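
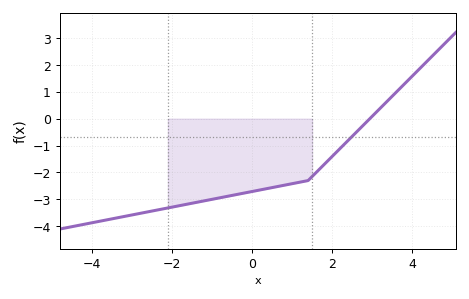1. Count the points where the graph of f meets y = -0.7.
1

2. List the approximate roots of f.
2.94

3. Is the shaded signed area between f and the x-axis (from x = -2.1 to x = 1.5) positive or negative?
negative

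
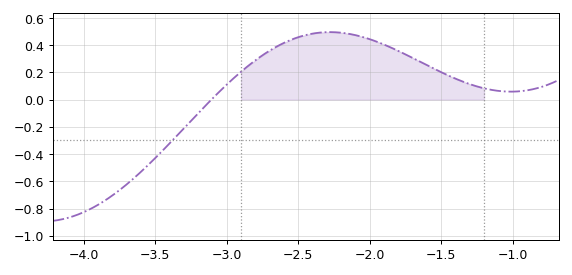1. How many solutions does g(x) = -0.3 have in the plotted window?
1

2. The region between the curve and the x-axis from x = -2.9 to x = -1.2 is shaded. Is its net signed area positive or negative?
positive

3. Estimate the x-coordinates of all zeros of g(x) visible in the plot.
-3.1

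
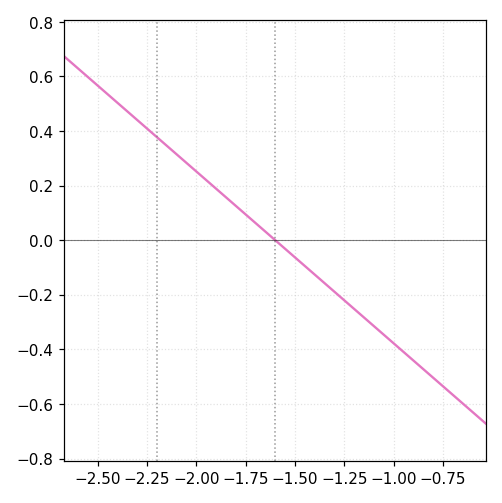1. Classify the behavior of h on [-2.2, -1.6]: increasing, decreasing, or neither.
decreasing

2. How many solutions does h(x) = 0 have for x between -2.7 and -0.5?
1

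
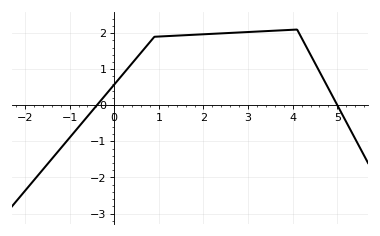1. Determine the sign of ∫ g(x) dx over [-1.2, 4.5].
positive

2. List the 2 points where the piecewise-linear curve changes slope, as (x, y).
(0.9, 1.9); (4.1, 2.1)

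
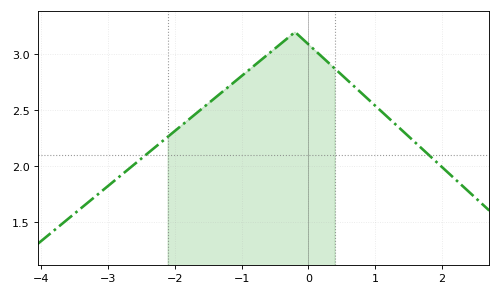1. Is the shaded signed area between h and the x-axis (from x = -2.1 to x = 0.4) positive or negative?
positive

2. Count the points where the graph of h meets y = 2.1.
2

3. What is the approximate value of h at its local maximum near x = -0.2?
3.2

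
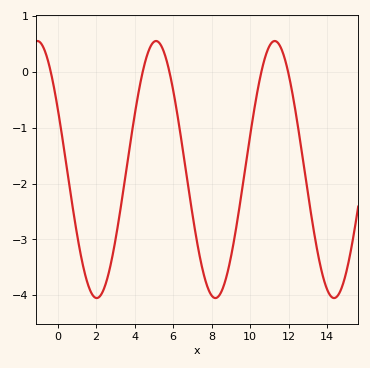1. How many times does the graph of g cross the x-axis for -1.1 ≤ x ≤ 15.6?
5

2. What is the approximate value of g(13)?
-2.2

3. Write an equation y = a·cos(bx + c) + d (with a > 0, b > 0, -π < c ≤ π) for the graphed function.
y = 2.3cos(1x + 1.1) - 1.75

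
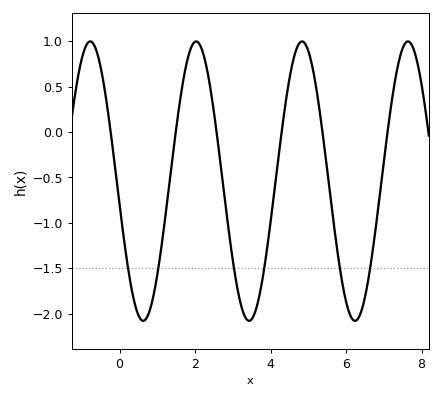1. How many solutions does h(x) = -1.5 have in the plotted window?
6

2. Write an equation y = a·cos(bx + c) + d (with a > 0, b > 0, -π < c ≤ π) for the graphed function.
y = 1.54cos(2.24x + 1.74) - 0.54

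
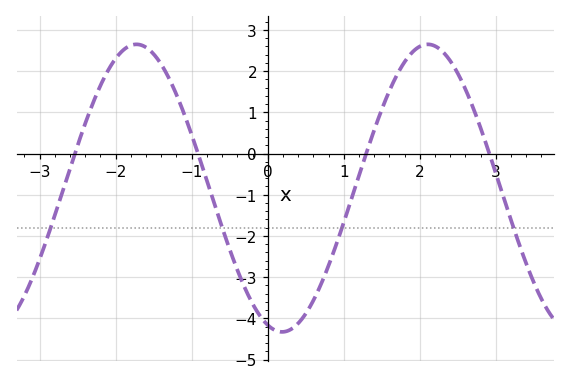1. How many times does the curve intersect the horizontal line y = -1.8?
4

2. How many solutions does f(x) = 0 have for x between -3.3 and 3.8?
4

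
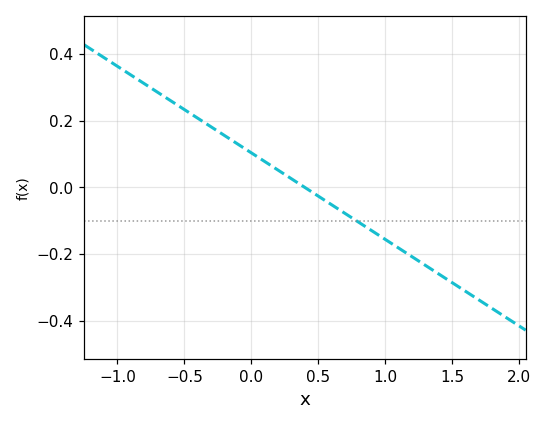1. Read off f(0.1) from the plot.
0.078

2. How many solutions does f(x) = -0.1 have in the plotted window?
1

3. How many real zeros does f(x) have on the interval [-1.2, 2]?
1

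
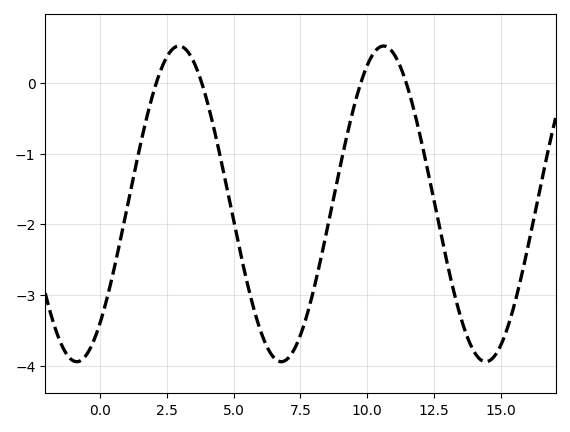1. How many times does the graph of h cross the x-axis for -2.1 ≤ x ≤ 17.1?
4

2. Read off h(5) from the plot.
-1.9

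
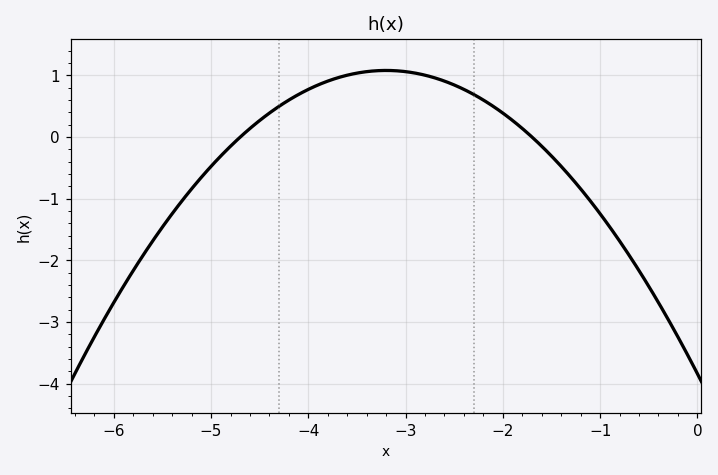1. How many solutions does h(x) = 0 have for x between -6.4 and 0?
2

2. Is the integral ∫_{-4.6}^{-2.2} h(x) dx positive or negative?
positive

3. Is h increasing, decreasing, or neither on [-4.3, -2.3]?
neither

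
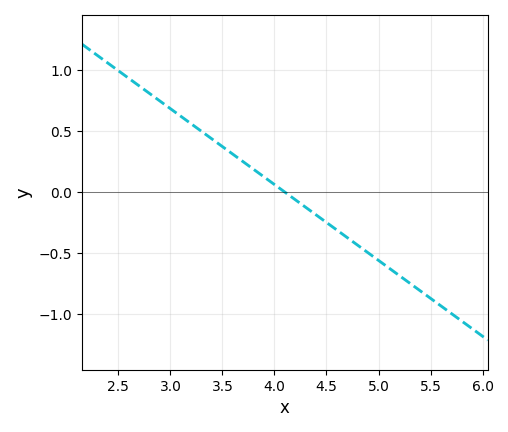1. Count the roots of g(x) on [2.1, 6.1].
1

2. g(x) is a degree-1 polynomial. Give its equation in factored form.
y = -0.62(x - 4.1)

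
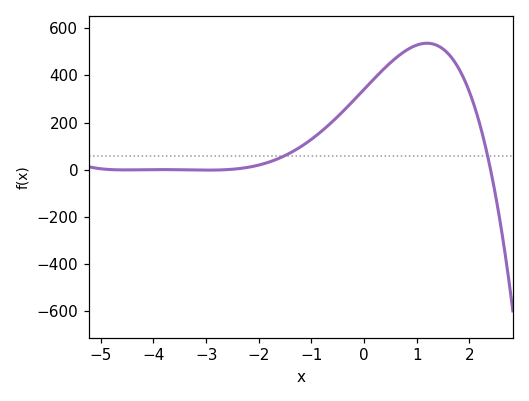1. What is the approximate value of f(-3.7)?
0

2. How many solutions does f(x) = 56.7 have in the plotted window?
2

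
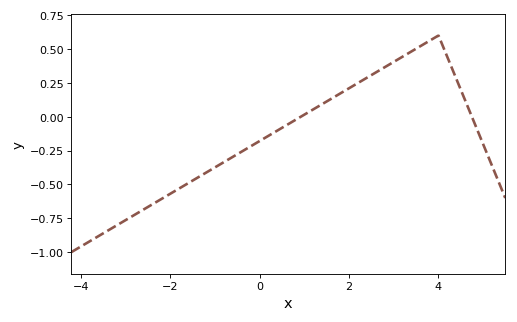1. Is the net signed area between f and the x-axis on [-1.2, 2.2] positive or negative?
negative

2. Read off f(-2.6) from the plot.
-0.68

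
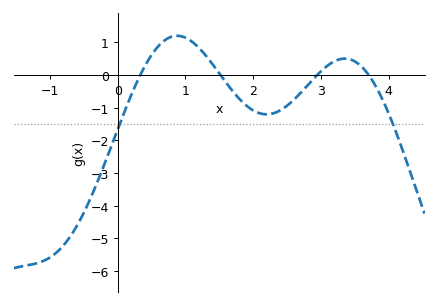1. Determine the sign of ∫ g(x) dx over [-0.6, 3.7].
negative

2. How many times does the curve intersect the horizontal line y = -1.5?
2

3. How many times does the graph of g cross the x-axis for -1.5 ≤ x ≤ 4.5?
4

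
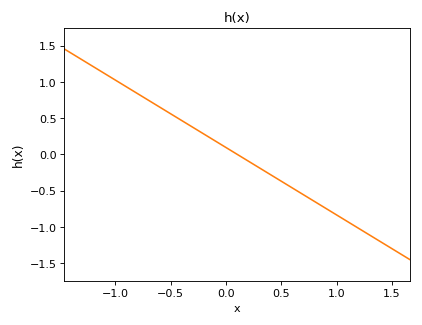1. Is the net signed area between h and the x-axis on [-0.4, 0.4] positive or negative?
positive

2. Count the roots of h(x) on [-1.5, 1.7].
1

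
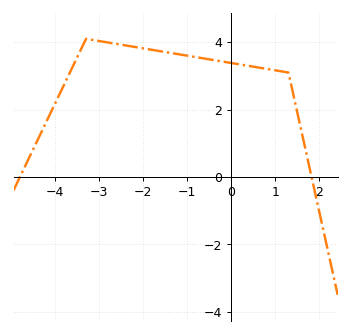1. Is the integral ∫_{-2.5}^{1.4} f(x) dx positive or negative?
positive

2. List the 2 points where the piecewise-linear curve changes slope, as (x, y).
(-3.3, 4.1); (1.3, 3.1)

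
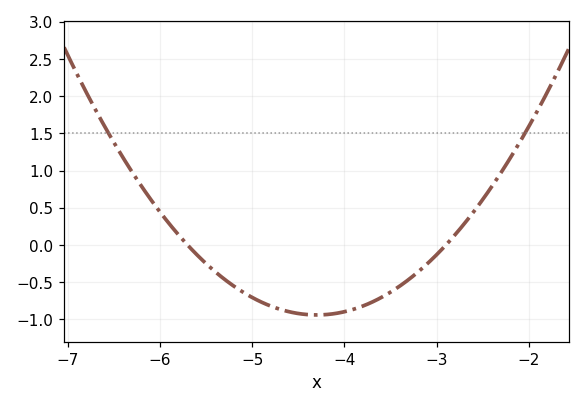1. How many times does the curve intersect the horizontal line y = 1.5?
2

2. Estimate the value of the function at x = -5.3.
-0.45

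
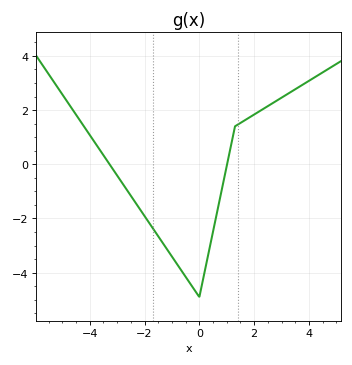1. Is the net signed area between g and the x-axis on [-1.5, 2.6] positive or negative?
negative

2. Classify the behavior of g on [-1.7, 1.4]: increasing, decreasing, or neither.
neither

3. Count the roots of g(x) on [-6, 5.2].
2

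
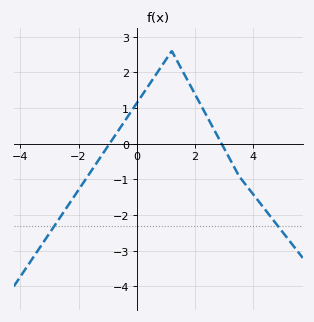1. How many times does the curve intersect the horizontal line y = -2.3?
2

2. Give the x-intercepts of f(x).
-0.937, 2.91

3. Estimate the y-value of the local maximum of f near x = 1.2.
2.6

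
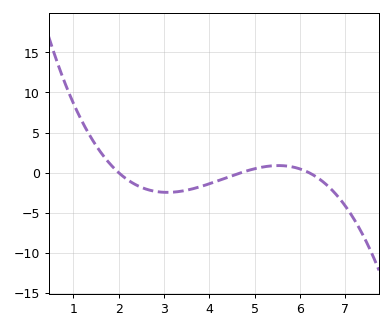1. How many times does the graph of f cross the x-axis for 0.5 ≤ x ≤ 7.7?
3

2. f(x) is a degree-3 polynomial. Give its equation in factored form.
y = -0.45(x - 2)(x - 4.7)(x - 6.2)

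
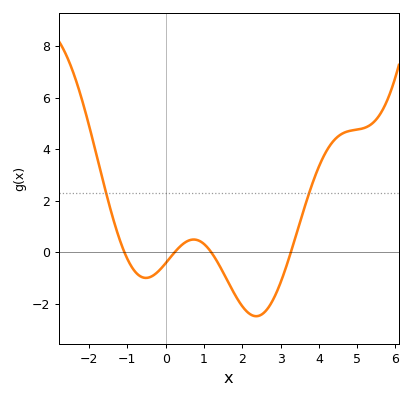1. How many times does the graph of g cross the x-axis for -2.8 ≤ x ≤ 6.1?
4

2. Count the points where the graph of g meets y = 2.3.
2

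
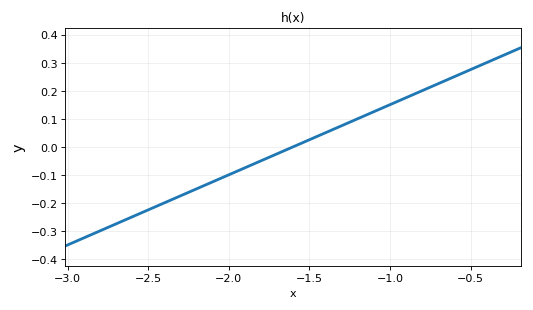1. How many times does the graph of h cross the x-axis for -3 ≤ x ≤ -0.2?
1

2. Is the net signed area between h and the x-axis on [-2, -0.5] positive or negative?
positive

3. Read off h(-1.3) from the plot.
0.08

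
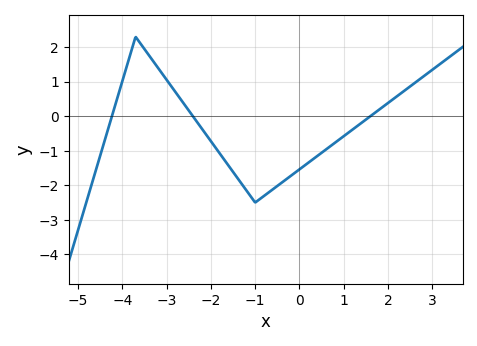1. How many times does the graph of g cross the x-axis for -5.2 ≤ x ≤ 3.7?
3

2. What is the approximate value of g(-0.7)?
-2.21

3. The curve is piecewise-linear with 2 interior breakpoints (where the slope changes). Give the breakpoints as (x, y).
(-3.7, 2.3); (-1, -2.5)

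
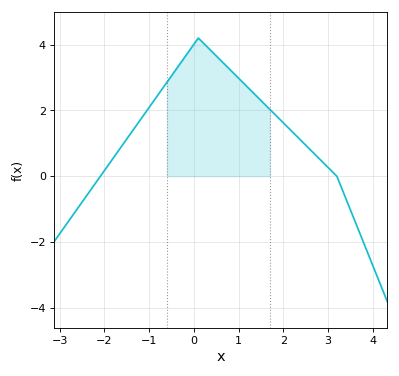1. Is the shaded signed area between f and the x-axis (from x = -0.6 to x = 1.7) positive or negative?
positive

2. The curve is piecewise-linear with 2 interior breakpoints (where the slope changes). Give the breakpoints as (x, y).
(0.1, 4.2); (3.2, 0)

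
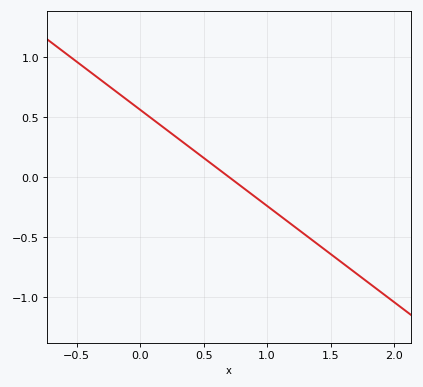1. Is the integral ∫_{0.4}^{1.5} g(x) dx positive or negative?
negative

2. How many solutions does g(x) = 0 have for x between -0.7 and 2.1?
1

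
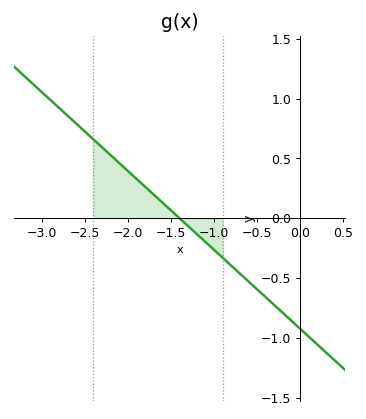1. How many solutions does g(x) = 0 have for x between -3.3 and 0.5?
1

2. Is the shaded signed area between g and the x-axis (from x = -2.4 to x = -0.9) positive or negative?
positive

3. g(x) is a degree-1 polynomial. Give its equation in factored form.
y = -0.66(x + 1.4)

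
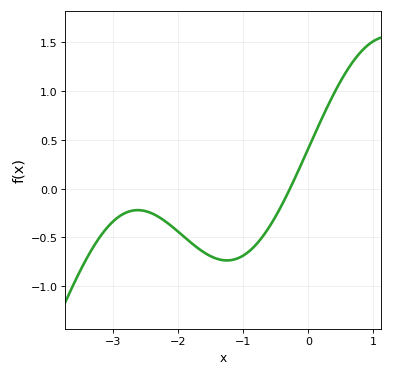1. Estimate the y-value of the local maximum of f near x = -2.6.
-0.22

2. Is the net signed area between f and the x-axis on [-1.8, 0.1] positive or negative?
negative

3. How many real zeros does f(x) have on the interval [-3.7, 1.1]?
1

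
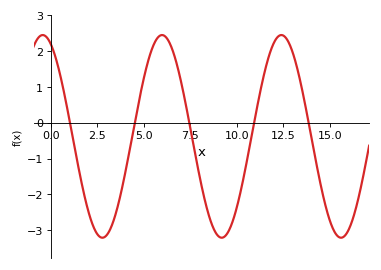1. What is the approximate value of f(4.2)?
-0.9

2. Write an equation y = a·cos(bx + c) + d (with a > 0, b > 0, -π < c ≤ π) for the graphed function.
y = 2.83cos(0.98x + 0.42) - 0.38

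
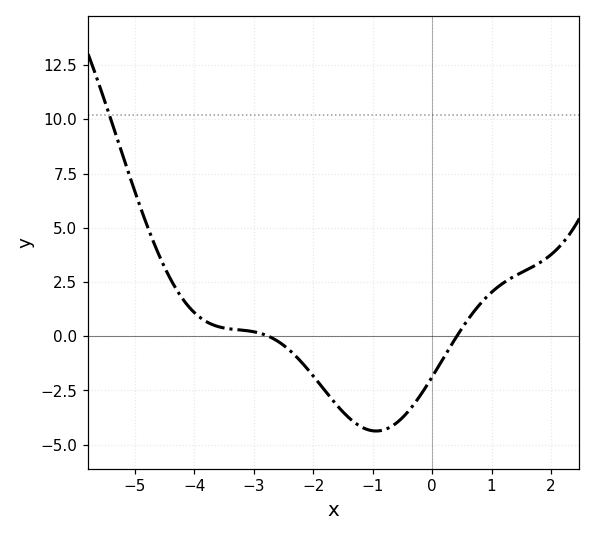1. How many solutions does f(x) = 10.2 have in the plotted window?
1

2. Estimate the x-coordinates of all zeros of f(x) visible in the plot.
-2.8, 0.4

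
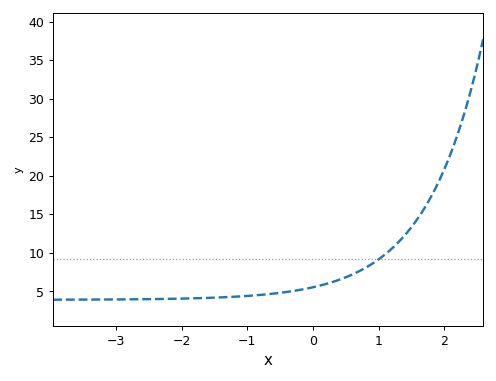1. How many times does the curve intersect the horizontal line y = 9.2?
1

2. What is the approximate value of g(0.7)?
7.5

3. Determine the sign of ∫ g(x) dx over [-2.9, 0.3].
positive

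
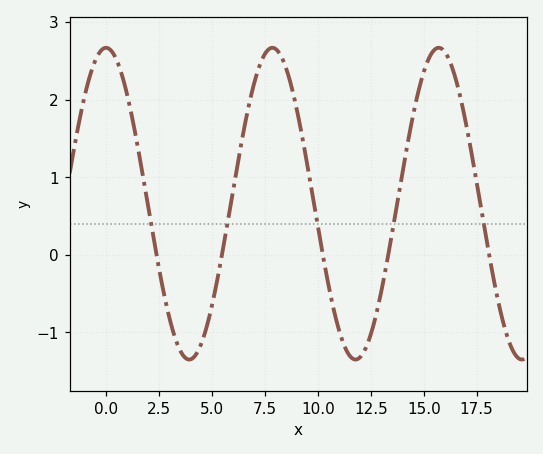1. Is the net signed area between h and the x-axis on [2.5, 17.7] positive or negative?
positive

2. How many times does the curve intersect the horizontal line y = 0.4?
5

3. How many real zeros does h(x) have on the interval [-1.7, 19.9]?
5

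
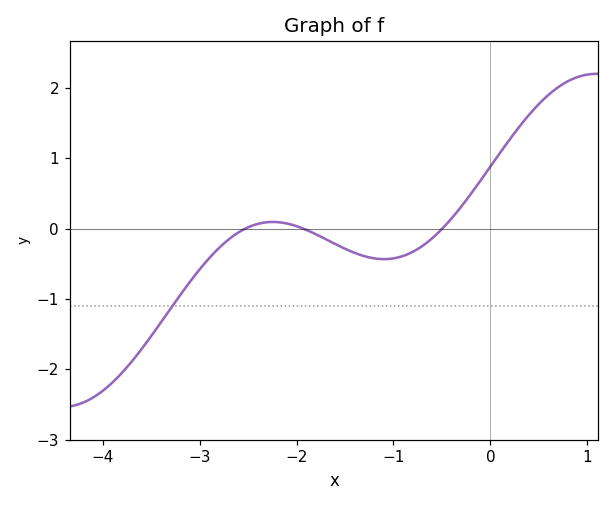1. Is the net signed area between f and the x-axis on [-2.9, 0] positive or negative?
negative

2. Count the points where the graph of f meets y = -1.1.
1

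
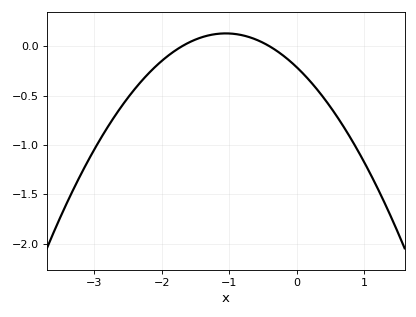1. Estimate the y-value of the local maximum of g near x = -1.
0.131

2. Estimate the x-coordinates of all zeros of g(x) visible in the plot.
-1.7, -0.4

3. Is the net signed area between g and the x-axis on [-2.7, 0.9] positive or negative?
negative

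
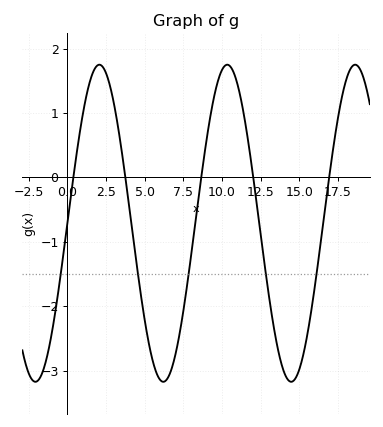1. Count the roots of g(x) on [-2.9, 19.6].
5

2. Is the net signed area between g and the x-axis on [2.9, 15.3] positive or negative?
negative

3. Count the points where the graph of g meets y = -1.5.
5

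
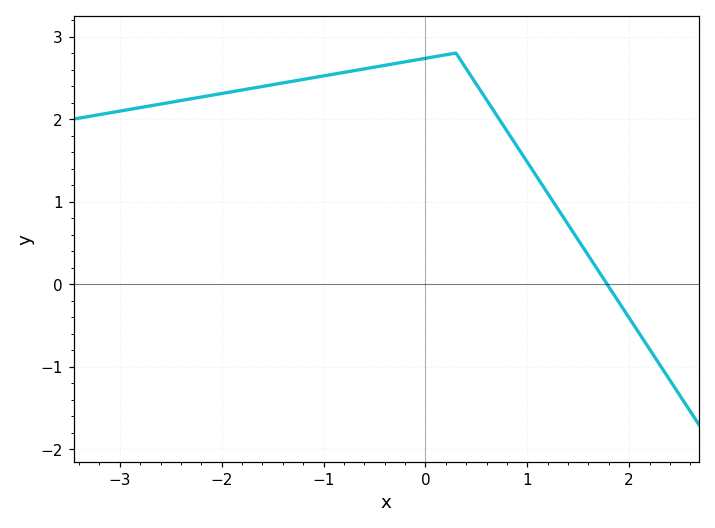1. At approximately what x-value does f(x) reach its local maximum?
0.3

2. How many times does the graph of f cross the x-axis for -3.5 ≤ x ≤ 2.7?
1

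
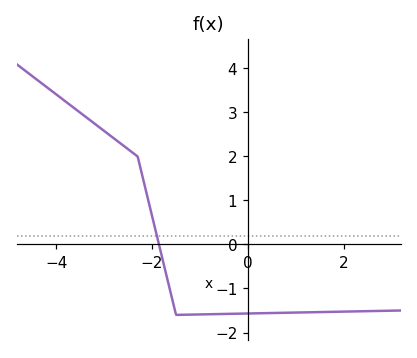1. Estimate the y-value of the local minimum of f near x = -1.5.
-1.6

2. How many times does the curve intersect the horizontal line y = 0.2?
1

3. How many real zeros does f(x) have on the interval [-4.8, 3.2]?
1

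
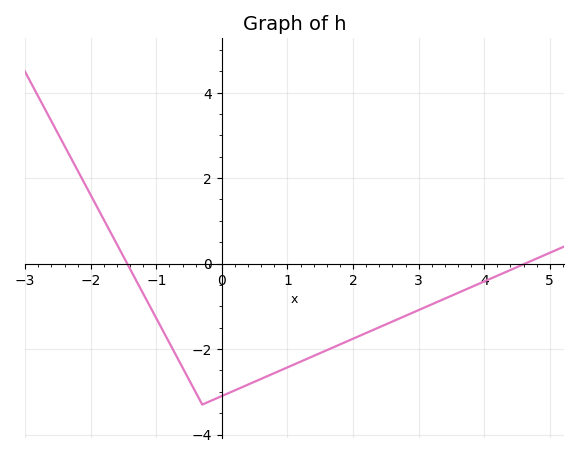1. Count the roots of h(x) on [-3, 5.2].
2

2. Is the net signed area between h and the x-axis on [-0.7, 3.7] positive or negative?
negative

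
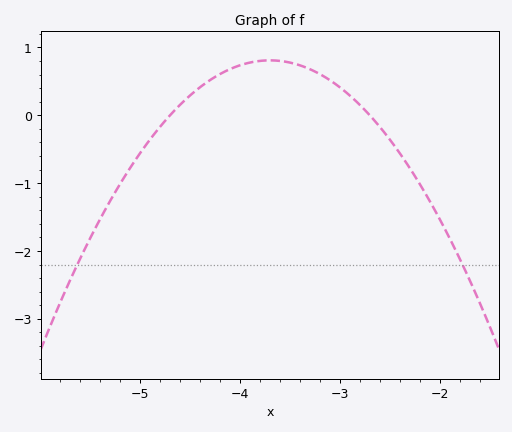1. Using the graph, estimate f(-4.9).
-0.356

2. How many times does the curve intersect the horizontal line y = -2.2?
2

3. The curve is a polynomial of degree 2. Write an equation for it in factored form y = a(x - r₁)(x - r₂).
y = -0.81(x + 4.7)(x + 2.7)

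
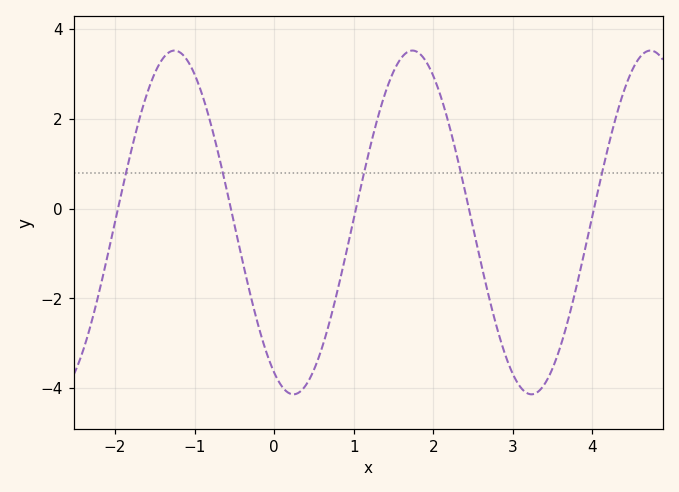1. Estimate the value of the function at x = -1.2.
3.5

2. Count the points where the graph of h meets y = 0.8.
5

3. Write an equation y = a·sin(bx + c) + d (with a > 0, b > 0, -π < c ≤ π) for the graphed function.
y = 3.83sin(2.1x - 2.08) - 0.31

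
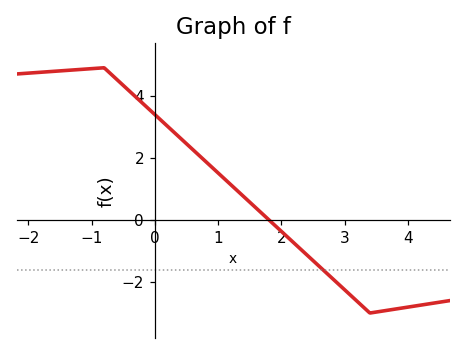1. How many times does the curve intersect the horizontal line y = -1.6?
1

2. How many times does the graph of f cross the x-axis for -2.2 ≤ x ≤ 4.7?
1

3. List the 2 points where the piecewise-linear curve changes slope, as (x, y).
(-0.8, 4.9); (3.4, -3)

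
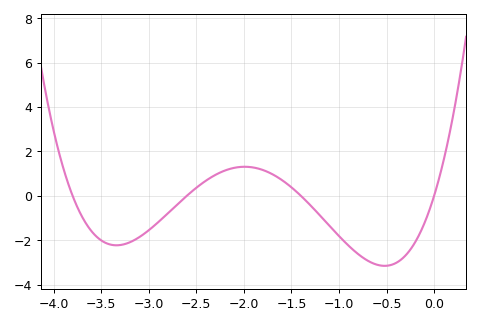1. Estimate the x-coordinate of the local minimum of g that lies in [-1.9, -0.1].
-0.52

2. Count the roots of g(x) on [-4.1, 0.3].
4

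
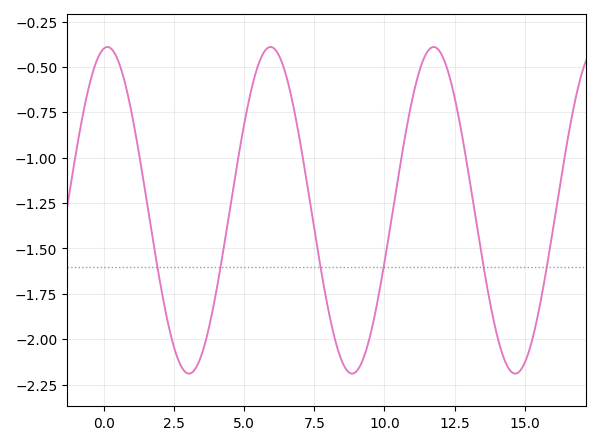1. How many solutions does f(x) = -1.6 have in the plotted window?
6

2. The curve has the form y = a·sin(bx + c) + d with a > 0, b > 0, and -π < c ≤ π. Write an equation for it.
y = 0.9sin(1.08x + 1.44) - 1.29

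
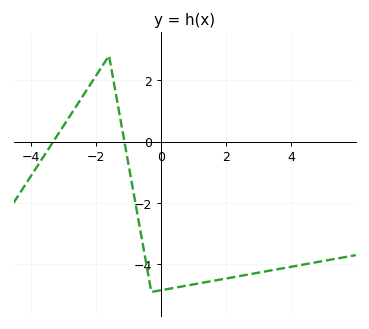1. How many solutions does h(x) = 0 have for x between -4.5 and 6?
2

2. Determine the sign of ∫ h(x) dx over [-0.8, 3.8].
negative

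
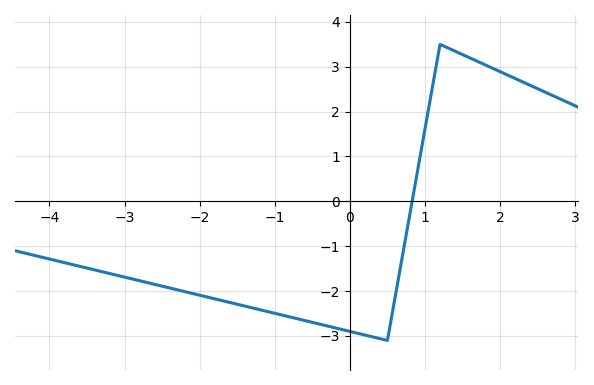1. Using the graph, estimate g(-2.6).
-1.85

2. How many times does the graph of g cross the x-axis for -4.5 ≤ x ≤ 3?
1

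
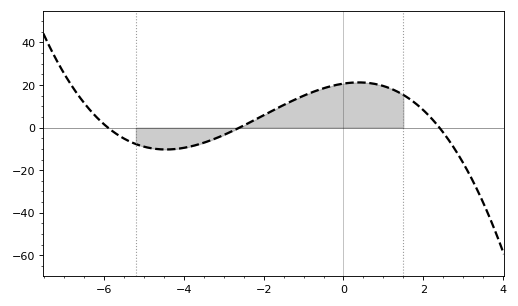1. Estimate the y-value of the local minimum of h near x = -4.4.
-10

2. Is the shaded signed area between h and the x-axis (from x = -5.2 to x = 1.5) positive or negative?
positive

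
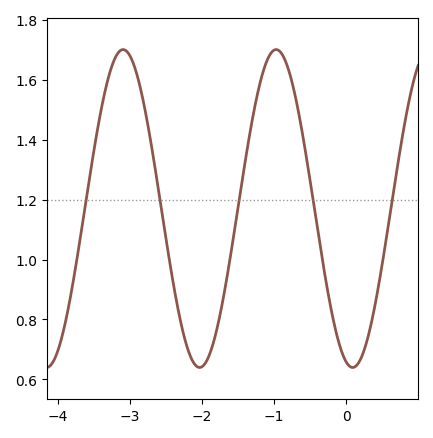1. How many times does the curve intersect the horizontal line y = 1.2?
5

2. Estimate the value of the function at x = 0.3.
0.741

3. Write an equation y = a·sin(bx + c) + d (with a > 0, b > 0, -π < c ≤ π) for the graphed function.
y = 0.53sin(2.96x - 1.83) + 1.17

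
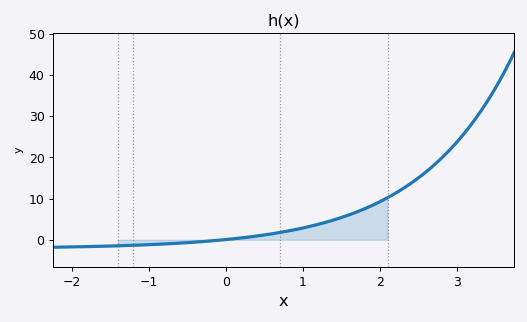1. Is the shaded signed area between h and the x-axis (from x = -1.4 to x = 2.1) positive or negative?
positive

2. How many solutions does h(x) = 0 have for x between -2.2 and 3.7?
1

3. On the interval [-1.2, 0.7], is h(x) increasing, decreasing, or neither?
increasing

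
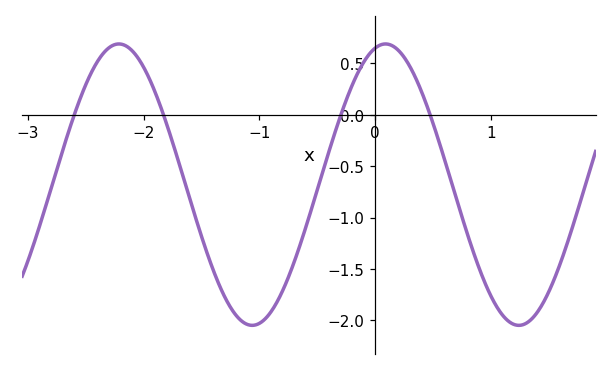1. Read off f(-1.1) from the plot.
-2.05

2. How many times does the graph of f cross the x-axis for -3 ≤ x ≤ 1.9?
4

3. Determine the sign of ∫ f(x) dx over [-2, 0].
negative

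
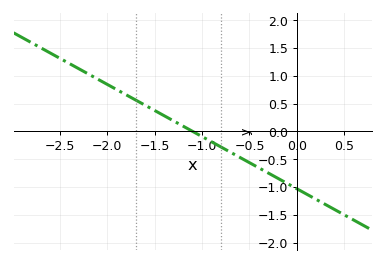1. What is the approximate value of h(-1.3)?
0.2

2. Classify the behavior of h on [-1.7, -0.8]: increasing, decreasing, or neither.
decreasing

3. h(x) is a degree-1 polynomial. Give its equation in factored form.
y = -0.94(x + 1.1)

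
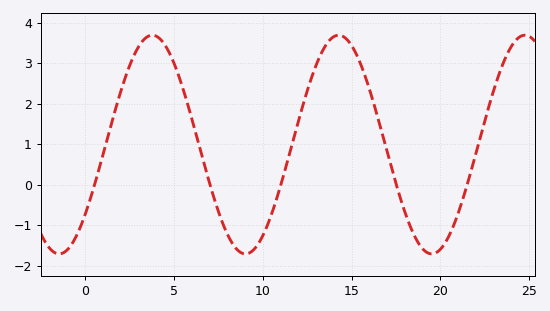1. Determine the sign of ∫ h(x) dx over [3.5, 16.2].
positive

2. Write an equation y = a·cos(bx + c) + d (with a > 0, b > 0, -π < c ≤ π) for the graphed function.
y = 2.7cos(0.6x - 2.3) + 0.99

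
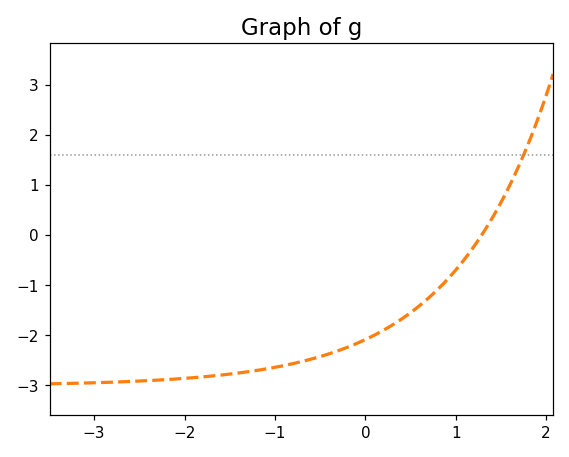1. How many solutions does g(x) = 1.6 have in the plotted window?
1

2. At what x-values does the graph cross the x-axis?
1.3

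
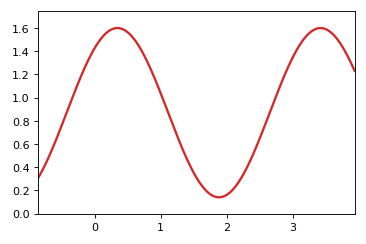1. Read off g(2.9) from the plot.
1.22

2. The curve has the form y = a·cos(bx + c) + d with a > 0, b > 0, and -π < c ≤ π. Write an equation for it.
y = 0.73cos(2x - 0.7) + 0.87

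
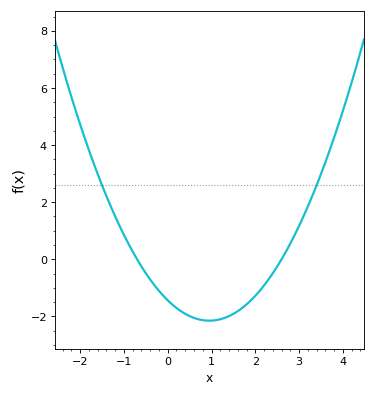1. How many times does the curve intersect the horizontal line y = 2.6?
2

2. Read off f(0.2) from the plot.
-1.71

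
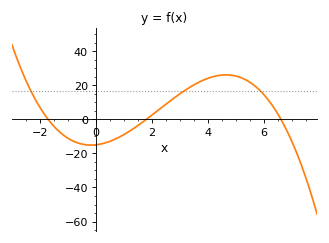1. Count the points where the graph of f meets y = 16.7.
3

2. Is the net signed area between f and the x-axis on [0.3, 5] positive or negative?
positive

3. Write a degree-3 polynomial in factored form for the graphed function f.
y = -0.74(x + 1.7)(x - 1.8)(x - 6.6)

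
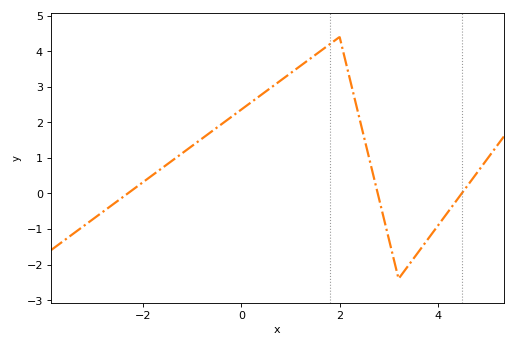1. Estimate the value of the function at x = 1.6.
4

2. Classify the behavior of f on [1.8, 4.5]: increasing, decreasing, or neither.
neither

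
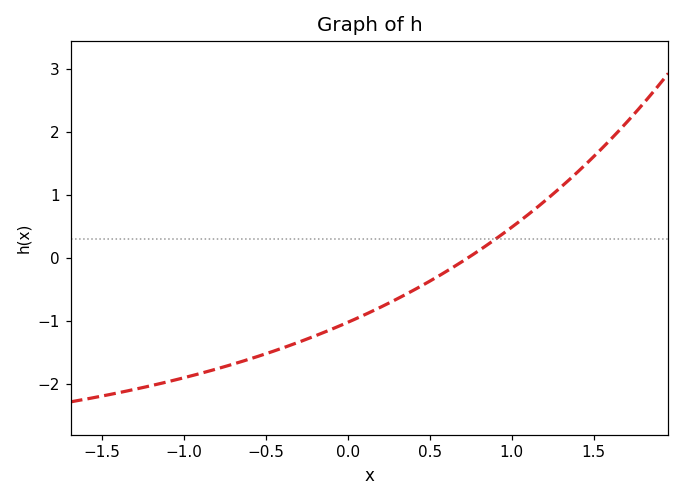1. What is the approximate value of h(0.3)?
-0.6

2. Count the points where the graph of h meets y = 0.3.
1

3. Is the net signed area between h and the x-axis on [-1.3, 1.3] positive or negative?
negative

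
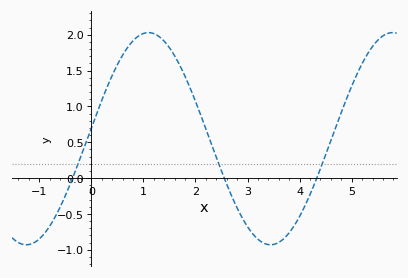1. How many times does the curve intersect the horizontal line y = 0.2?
3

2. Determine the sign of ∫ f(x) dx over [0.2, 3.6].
positive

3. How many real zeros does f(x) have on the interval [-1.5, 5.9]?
3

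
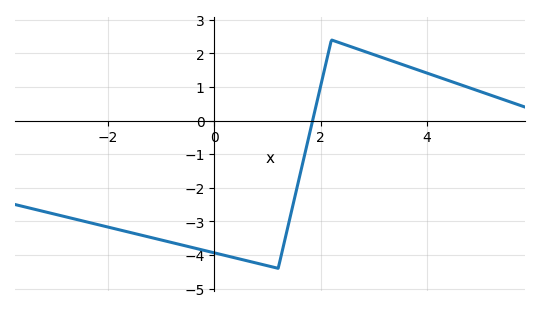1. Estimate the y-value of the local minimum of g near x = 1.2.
-4.4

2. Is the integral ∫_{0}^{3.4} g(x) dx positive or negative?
negative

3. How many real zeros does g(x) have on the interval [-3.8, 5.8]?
1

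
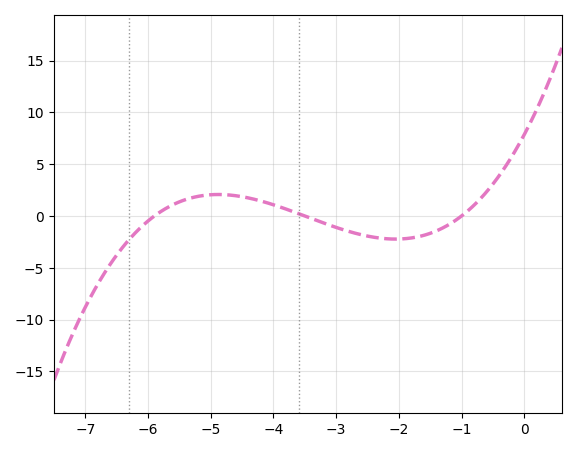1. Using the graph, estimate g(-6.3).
-2.26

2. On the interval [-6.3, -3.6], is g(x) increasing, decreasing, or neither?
neither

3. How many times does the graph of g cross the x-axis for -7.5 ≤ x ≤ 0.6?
3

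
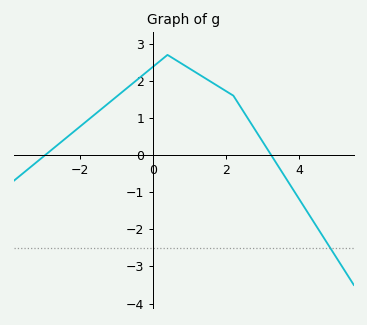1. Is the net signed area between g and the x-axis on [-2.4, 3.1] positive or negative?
positive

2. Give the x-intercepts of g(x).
-2.94, 3.23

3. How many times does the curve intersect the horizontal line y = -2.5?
1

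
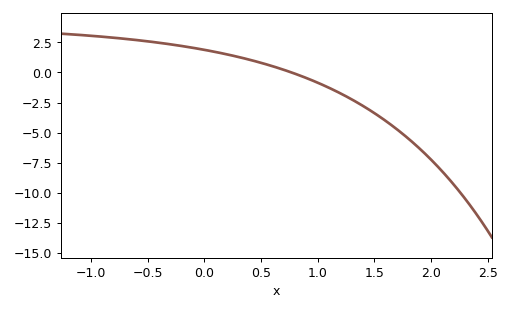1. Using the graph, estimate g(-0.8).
2.8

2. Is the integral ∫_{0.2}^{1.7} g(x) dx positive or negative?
negative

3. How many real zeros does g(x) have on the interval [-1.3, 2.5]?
1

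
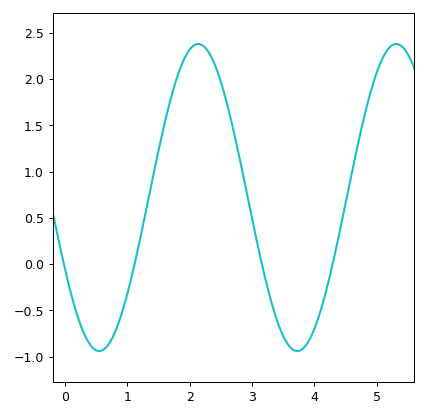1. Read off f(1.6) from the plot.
1.55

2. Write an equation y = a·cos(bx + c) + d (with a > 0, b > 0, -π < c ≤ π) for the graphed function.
y = 1.66cos(2x + 2.1) + 0.72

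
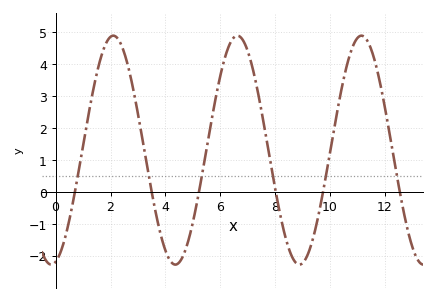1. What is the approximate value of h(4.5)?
-2.21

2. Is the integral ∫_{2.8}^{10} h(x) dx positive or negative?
positive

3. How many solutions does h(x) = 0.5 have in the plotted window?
6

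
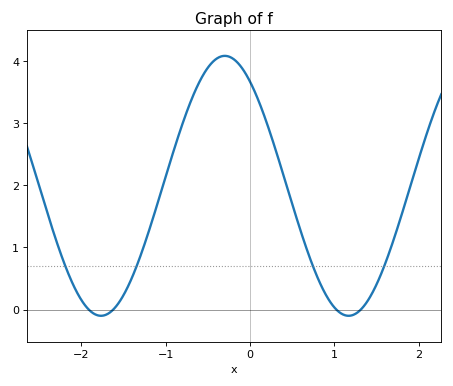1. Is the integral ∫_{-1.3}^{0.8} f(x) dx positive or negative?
positive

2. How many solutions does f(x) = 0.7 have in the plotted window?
4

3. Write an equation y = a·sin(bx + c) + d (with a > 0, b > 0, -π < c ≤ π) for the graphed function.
y = 2.09sin(2.1x + 2.2) + 1.99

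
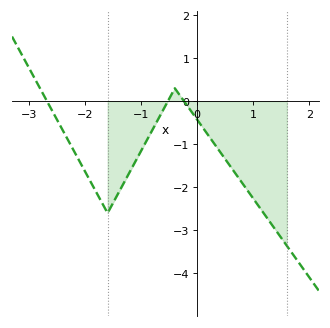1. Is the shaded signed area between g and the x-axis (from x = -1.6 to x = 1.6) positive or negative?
negative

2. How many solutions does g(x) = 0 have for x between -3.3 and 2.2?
3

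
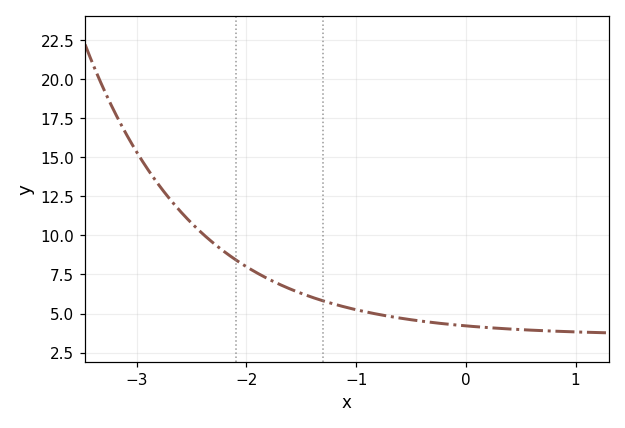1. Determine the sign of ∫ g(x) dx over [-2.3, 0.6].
positive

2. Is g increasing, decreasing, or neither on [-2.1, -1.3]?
decreasing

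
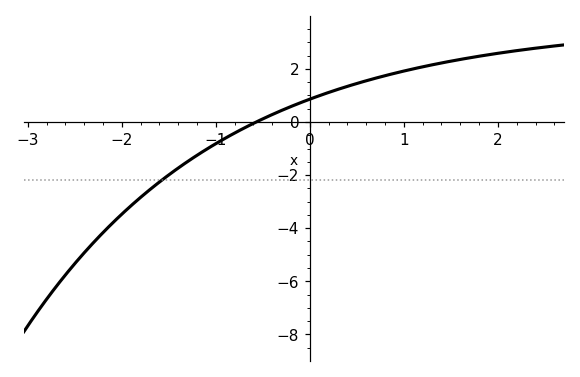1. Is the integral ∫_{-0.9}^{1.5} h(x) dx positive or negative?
positive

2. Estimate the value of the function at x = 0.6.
1.6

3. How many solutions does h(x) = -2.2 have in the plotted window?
1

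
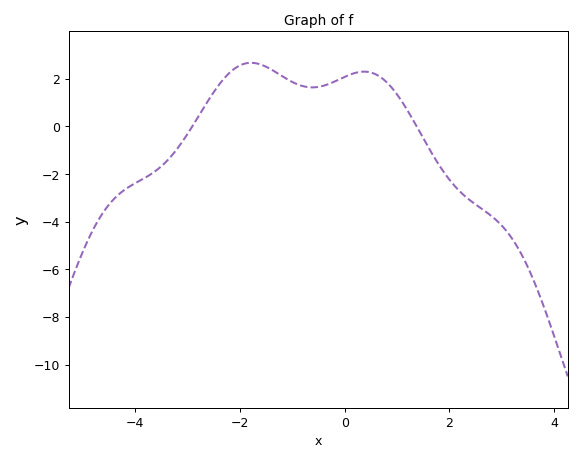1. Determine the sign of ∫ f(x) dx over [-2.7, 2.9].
positive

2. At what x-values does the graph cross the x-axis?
-2.91, 1.37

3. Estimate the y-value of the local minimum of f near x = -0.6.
1.64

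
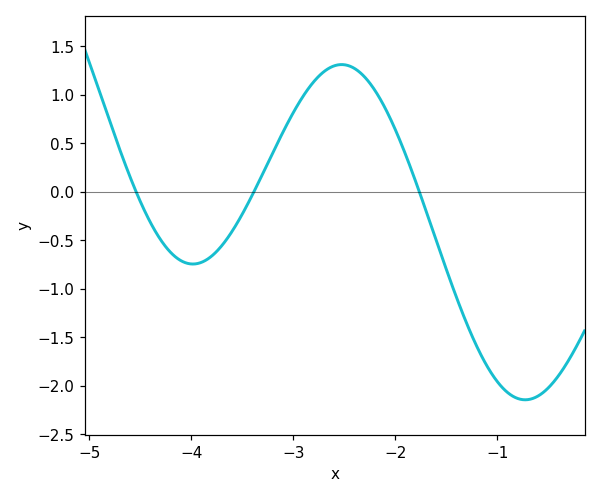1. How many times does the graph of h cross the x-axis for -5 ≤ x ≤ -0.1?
3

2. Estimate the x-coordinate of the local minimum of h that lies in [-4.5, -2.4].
-3.99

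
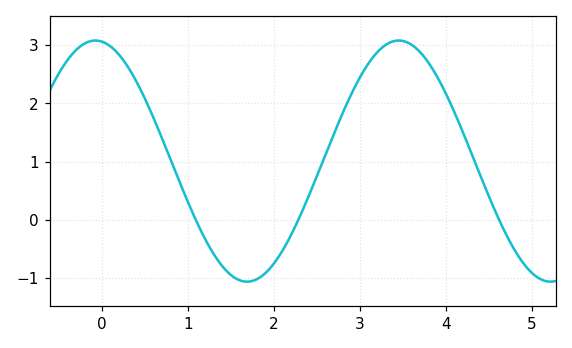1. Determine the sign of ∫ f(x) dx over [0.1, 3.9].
positive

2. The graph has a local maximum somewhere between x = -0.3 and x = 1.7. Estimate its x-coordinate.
-0.079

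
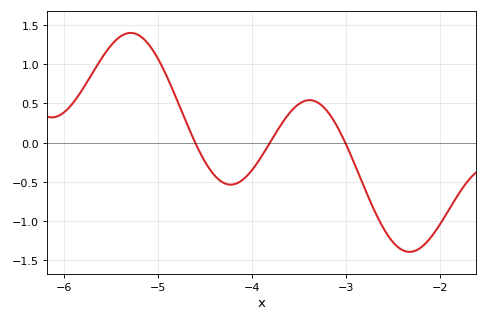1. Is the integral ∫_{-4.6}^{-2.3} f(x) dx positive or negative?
negative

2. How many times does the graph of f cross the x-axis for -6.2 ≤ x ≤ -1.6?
3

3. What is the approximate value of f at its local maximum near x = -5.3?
1.4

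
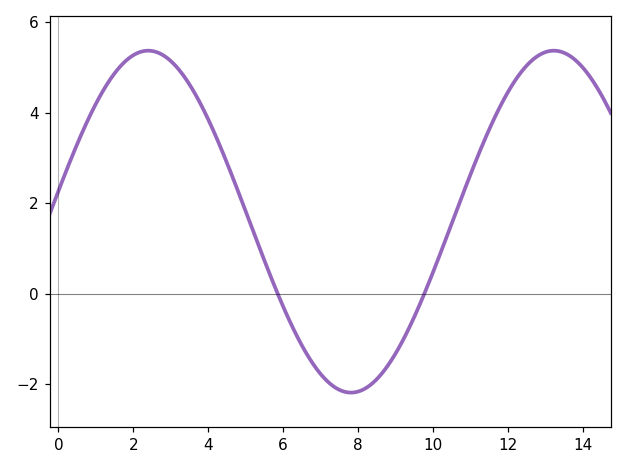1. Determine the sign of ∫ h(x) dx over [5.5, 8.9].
negative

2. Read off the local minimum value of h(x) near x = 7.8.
-2.19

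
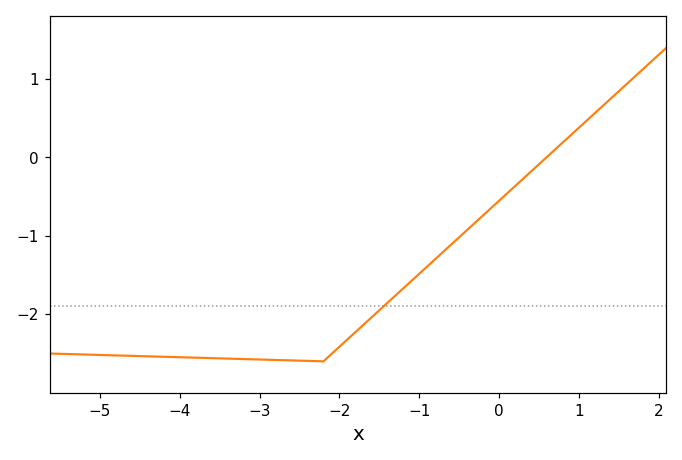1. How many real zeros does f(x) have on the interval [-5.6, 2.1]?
1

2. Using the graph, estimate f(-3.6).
-2.6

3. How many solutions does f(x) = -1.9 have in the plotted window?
1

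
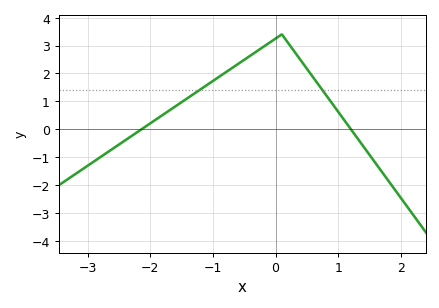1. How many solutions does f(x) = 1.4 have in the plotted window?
2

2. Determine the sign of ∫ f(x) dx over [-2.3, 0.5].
positive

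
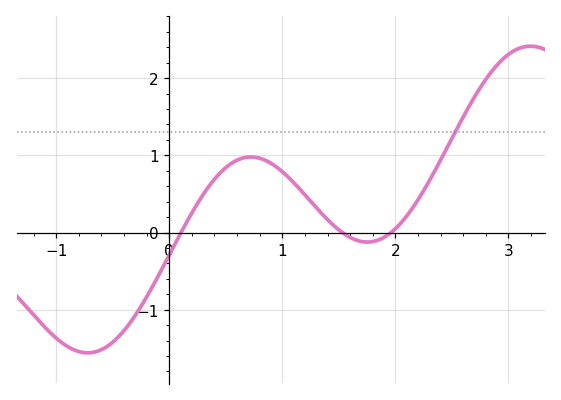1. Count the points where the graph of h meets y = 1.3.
1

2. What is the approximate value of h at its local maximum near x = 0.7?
0.978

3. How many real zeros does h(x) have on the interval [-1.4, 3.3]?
3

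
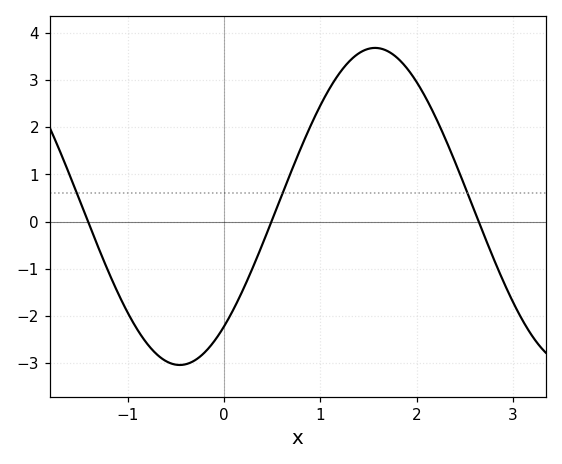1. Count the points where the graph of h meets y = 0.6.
3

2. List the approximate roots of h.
-1.4, 0.5, 2.6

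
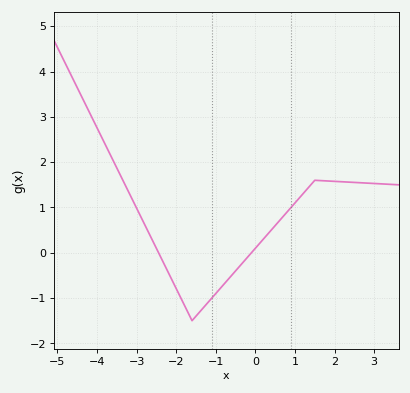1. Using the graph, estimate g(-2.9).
0.807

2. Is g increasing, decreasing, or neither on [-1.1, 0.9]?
increasing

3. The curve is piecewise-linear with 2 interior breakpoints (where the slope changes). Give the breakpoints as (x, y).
(-1.6, -1.5); (1.5, 1.6)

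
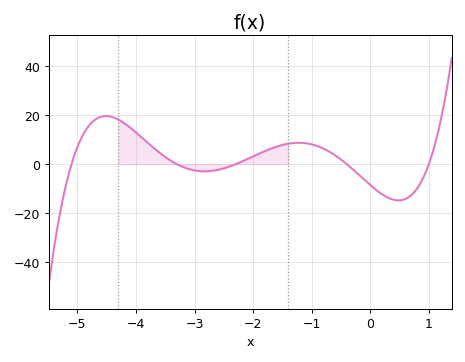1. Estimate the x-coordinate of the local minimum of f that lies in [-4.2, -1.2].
-2.83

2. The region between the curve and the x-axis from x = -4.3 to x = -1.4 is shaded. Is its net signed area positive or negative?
positive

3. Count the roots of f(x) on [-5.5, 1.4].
5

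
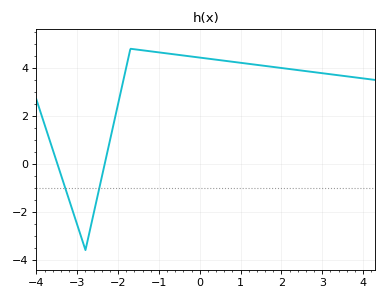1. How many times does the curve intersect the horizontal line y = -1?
2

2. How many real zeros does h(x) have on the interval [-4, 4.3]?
2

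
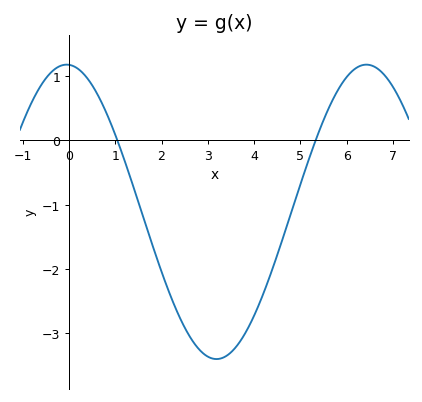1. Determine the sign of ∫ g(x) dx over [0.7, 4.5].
negative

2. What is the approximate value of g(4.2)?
-2.38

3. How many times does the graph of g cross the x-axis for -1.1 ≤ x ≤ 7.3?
2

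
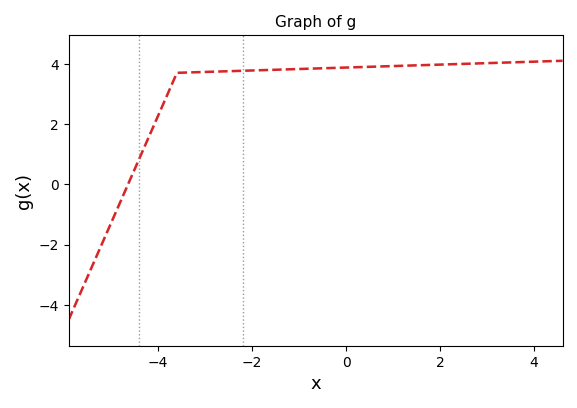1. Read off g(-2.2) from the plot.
3.8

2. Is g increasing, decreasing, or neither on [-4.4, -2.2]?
increasing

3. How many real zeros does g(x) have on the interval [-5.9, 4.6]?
1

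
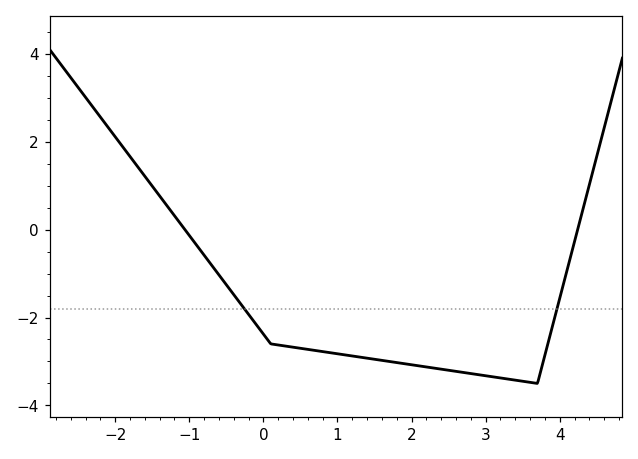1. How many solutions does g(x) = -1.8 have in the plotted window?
2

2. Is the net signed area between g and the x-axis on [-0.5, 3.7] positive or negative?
negative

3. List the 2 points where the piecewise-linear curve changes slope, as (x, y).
(0.1, -2.6); (3.7, -3.5)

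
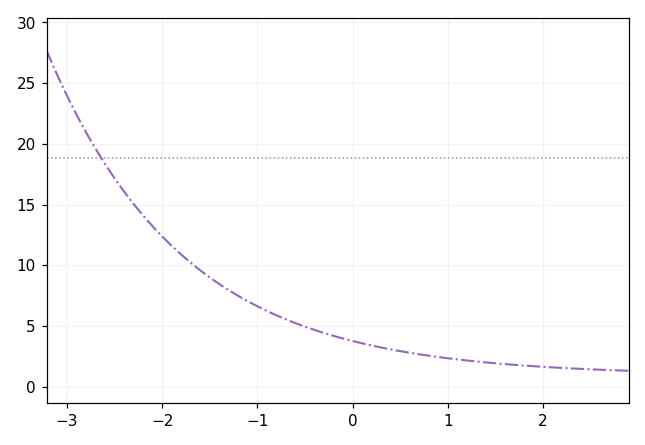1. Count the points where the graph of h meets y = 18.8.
1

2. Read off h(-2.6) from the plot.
18.5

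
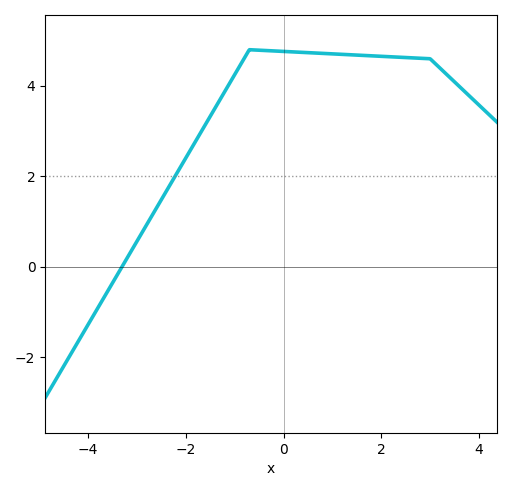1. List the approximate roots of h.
-3.3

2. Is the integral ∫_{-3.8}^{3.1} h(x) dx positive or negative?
positive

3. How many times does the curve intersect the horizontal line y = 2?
1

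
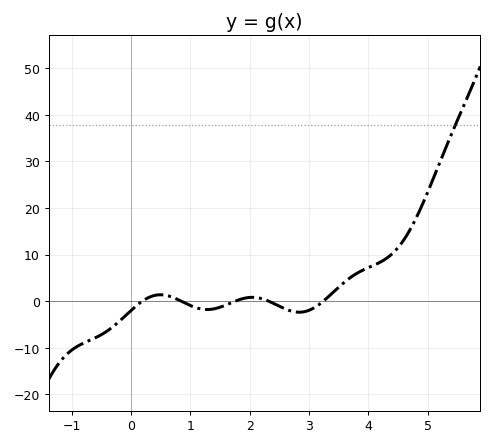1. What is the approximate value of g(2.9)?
-2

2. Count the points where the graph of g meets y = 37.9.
1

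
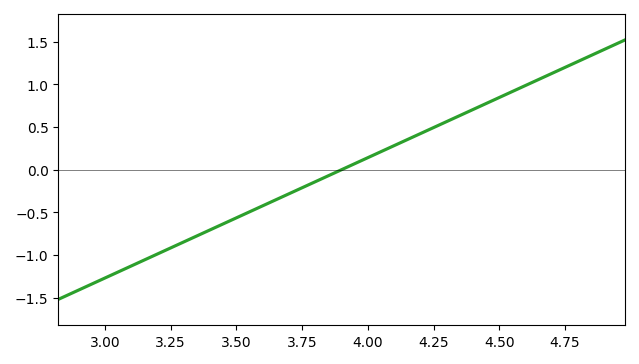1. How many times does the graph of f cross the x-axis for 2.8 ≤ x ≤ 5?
1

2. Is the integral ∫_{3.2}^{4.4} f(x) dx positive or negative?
negative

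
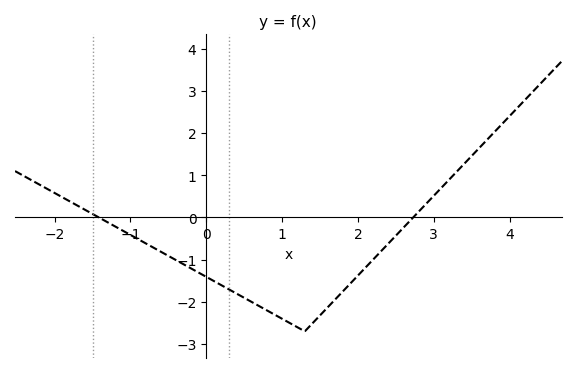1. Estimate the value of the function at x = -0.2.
-1.2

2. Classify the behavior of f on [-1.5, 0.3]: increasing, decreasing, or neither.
decreasing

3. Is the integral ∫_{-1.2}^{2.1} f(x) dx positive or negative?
negative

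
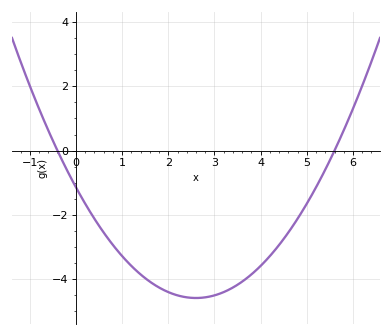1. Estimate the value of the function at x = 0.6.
-2.55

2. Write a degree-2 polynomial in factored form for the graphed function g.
y = 0.51(x + 0.4)(x - 5.6)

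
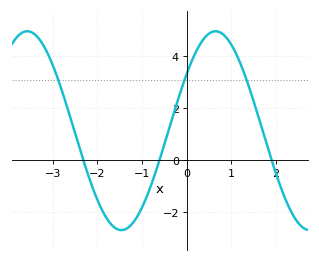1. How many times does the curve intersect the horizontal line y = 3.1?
3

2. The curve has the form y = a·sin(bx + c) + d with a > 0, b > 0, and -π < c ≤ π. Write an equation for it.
y = 3.83sin(1.49x + 0.61) + 1.14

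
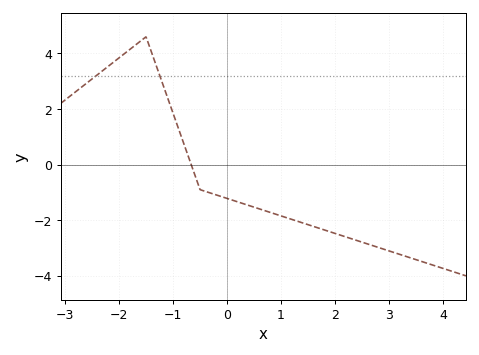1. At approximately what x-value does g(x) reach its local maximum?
-1.5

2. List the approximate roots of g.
-0.664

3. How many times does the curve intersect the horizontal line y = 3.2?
2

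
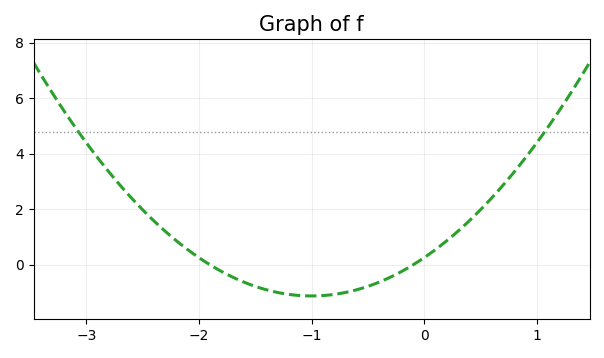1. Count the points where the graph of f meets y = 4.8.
2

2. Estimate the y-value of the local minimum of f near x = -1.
-1.12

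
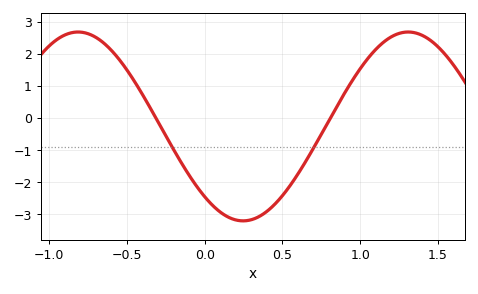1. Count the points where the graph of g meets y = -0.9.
2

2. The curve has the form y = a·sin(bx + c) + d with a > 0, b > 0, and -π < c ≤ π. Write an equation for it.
y = 2.95sin(3x - 2.3) - 0.26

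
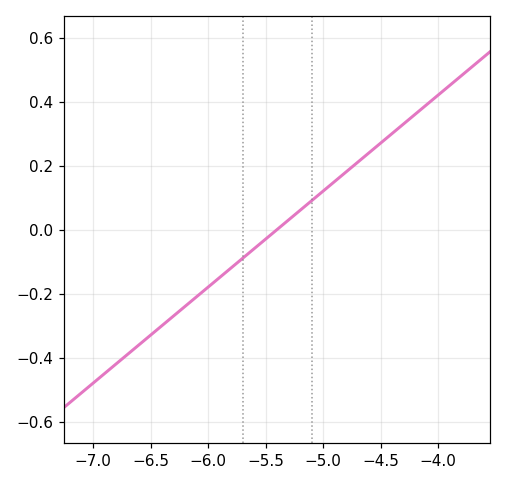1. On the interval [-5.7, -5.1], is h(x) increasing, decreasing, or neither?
increasing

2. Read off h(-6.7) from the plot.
-0.39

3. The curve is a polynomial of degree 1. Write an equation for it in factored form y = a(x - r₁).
y = 0.3(x + 5.4)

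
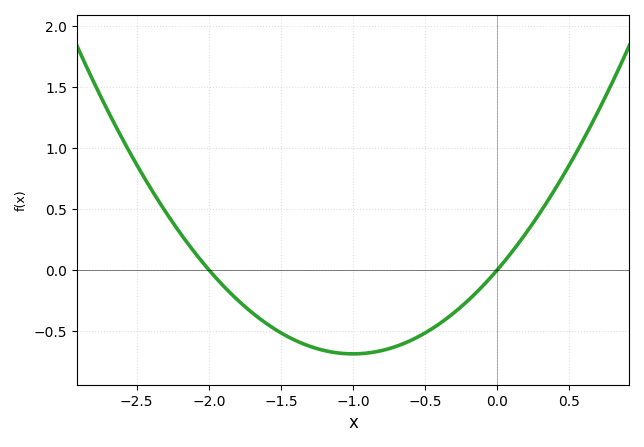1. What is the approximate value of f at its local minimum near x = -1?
-0.69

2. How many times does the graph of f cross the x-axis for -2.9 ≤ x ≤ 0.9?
2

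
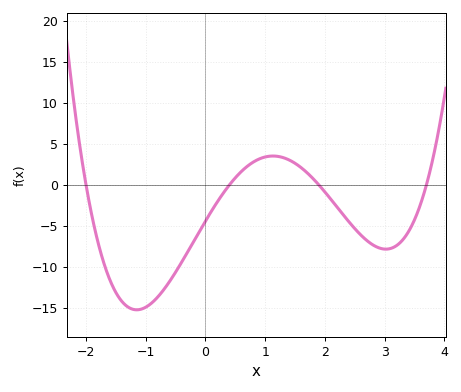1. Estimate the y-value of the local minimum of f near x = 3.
-7.81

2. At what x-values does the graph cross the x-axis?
-2, 0.4, 1.9, 3.7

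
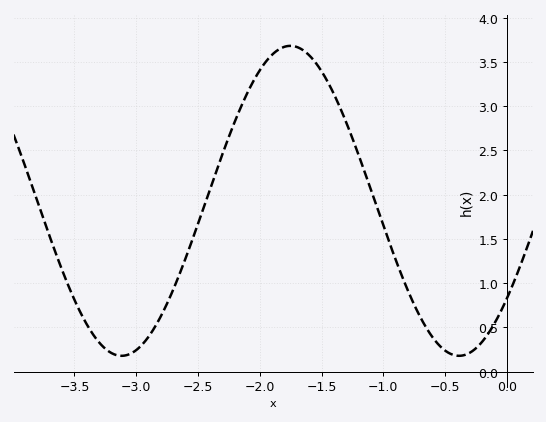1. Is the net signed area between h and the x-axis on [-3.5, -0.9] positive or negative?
positive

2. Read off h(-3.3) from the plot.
0.33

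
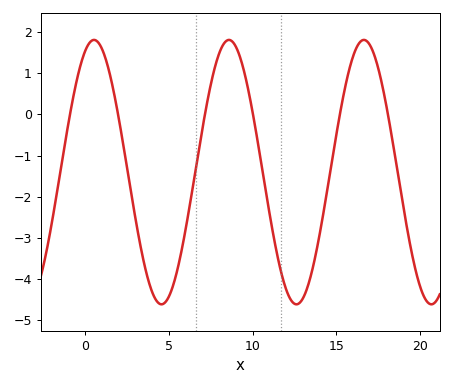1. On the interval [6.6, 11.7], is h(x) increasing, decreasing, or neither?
neither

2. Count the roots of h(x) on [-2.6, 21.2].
6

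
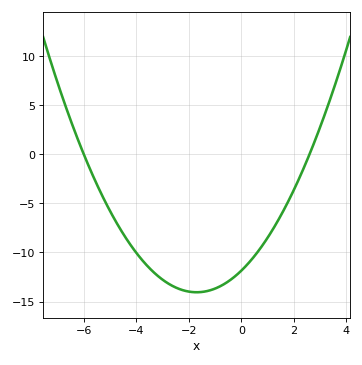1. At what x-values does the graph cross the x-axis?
-6, 2.6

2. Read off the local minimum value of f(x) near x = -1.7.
-14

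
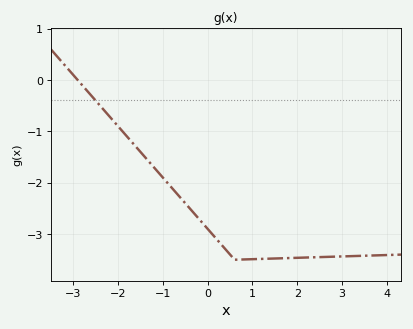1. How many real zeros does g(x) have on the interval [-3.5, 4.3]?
1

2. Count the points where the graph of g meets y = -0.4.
1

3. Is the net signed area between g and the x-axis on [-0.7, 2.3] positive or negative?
negative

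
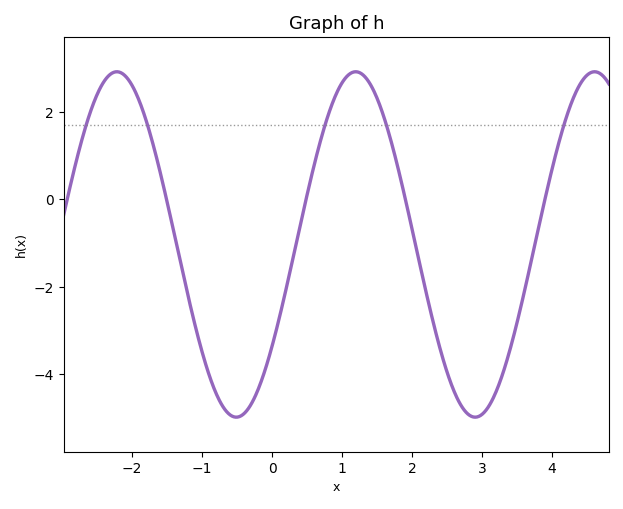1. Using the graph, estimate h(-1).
-3.4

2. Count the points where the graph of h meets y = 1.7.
5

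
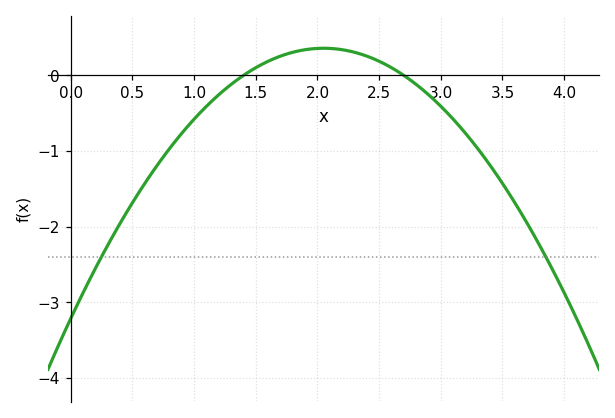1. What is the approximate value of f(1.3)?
-0.1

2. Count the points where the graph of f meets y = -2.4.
2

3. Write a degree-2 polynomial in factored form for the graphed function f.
y = -0.85(x - 1.4)(x - 2.7)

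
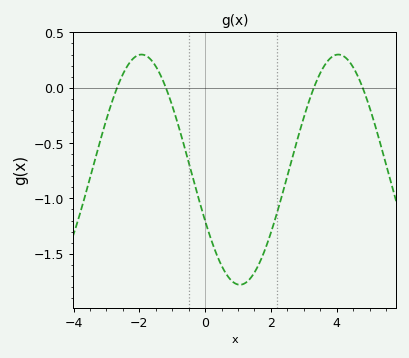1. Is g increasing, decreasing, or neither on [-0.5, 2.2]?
neither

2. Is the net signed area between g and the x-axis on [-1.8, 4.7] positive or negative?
negative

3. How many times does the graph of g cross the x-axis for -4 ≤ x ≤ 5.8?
4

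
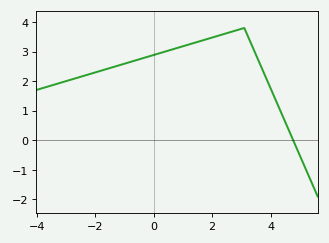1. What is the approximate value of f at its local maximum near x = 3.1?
3.8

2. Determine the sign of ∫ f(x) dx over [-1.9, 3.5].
positive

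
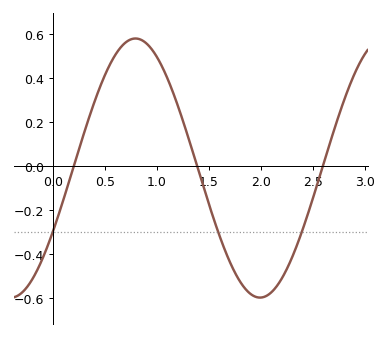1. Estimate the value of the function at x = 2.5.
-0.14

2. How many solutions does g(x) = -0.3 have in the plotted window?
3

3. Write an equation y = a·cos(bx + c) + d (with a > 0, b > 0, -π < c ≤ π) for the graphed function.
y = 0.59cos(2.6x - 2.1) - 0.01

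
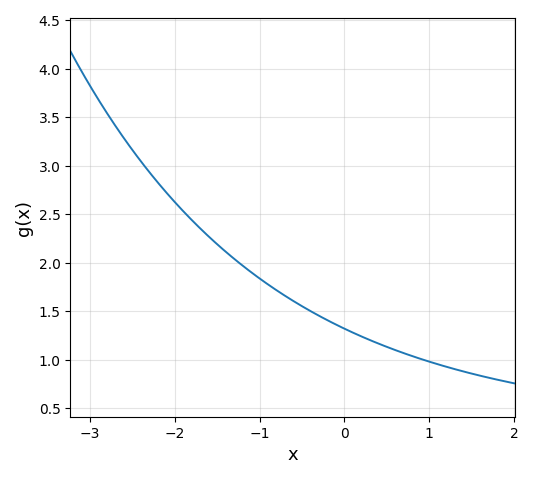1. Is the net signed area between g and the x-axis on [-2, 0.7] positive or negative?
positive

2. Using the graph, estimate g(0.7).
1.07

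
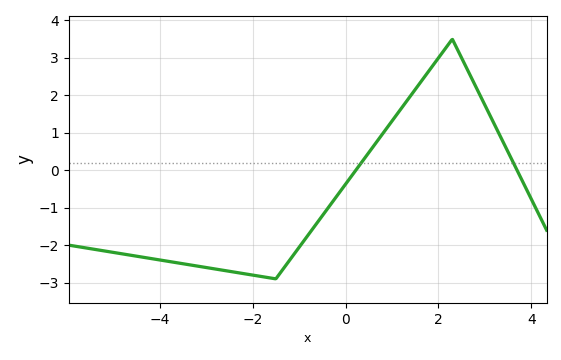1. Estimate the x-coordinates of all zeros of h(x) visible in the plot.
0.222, 3.69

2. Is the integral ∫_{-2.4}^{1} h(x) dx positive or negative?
negative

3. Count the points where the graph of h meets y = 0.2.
2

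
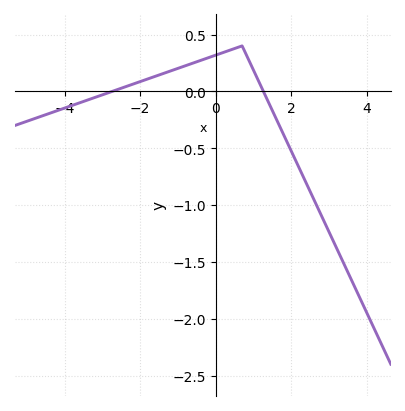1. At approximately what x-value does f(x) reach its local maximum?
0.7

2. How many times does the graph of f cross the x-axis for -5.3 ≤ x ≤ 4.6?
2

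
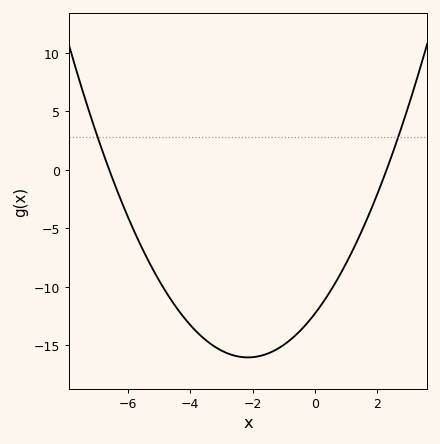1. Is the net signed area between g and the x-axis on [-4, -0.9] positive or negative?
negative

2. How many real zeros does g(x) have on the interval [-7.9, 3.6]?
2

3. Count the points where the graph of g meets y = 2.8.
2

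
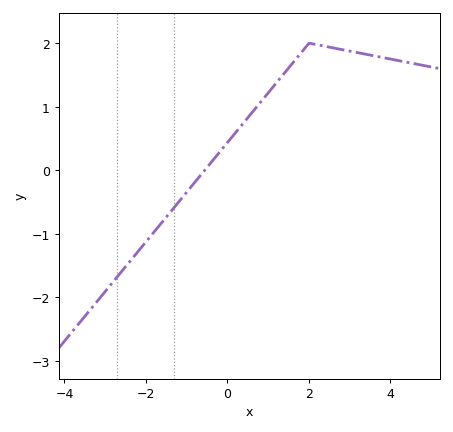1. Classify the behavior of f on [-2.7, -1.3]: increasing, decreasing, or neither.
increasing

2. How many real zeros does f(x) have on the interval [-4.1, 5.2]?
1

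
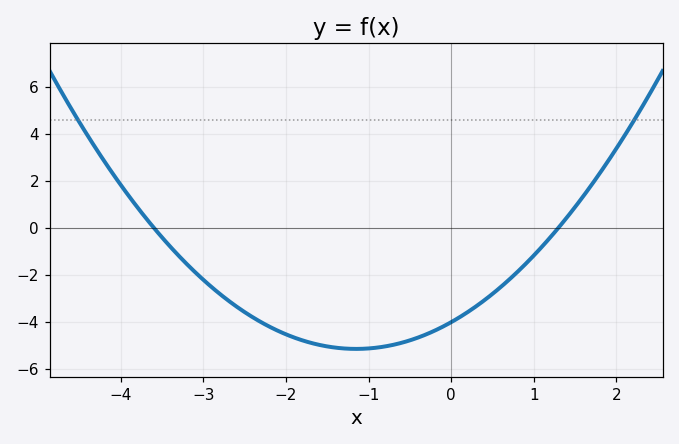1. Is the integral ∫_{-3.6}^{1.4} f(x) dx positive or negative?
negative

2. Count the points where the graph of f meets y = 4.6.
2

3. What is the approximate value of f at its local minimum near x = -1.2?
-5.16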